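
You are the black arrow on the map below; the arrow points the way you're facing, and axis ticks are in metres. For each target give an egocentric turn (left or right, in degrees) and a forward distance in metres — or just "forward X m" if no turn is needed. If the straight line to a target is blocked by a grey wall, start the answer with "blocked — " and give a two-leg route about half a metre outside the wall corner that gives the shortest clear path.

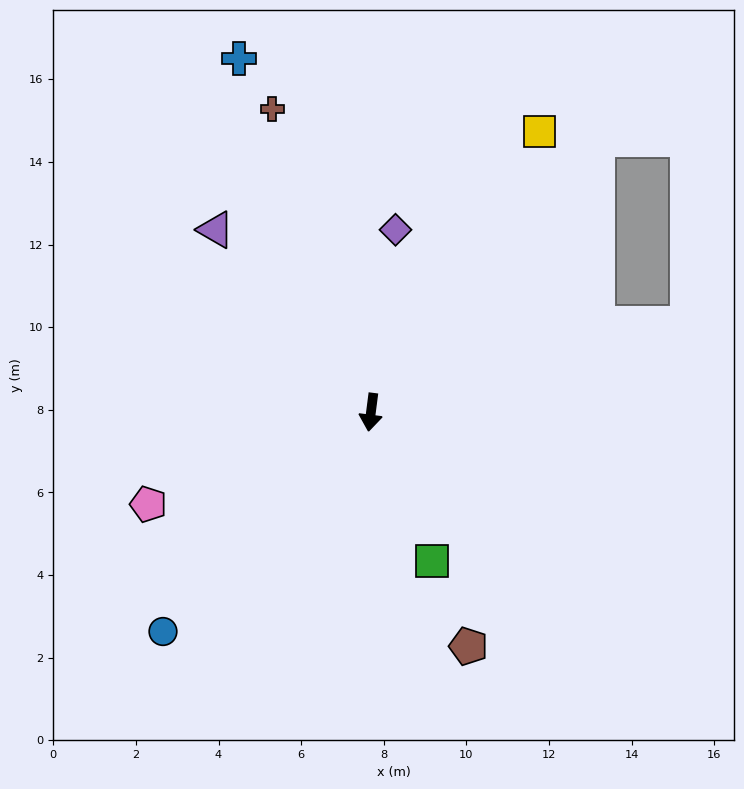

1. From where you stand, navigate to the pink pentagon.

turn right 60°, forward 5.8 m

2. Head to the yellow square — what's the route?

turn left 156°, forward 7.9 m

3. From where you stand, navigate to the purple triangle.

turn right 132°, forward 5.8 m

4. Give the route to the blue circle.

turn right 36°, forward 7.3 m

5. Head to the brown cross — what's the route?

turn right 155°, forward 7.7 m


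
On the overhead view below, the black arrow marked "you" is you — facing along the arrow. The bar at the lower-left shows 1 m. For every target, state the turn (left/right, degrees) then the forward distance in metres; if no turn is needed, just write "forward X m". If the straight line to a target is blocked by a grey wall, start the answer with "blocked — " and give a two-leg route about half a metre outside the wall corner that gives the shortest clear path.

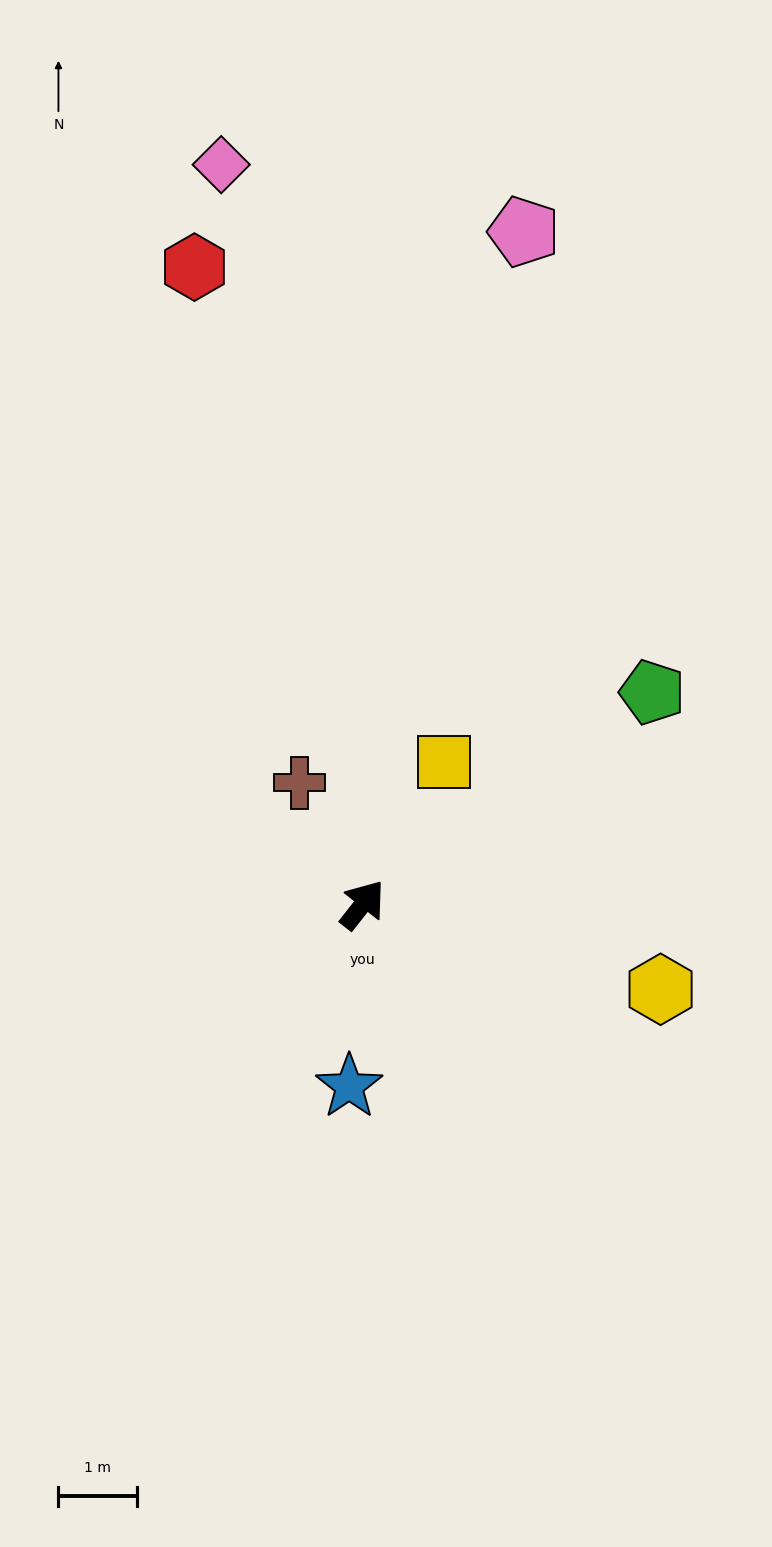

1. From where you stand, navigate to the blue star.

turn right 146°, forward 2.3 m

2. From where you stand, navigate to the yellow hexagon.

turn right 68°, forward 3.9 m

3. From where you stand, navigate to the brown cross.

turn left 66°, forward 1.7 m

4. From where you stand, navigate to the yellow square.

turn left 9°, forward 2.1 m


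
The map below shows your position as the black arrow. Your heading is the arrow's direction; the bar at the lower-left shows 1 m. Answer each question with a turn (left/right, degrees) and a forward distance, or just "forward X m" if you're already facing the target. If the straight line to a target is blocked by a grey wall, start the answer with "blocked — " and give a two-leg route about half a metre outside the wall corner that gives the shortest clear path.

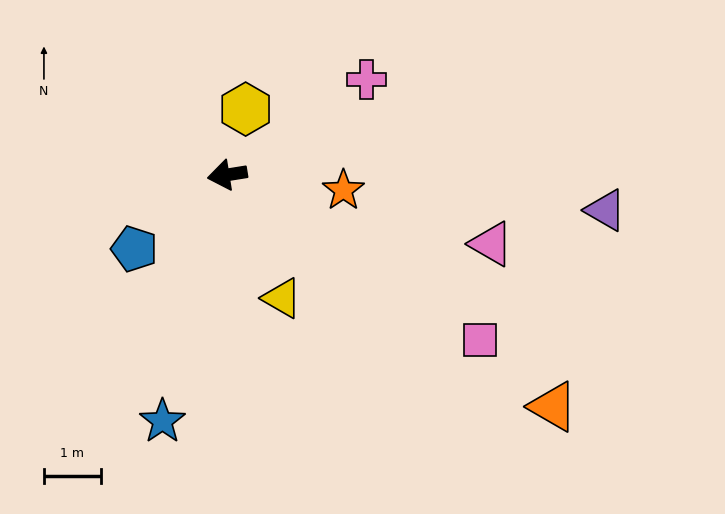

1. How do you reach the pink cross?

turn right 155°, forward 3.0 m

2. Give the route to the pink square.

turn left 138°, forward 5.3 m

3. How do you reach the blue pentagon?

turn left 29°, forward 2.1 m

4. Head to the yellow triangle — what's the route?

turn left 105°, forward 2.4 m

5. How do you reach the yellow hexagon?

turn right 115°, forward 1.2 m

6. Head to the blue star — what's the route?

turn left 66°, forward 4.5 m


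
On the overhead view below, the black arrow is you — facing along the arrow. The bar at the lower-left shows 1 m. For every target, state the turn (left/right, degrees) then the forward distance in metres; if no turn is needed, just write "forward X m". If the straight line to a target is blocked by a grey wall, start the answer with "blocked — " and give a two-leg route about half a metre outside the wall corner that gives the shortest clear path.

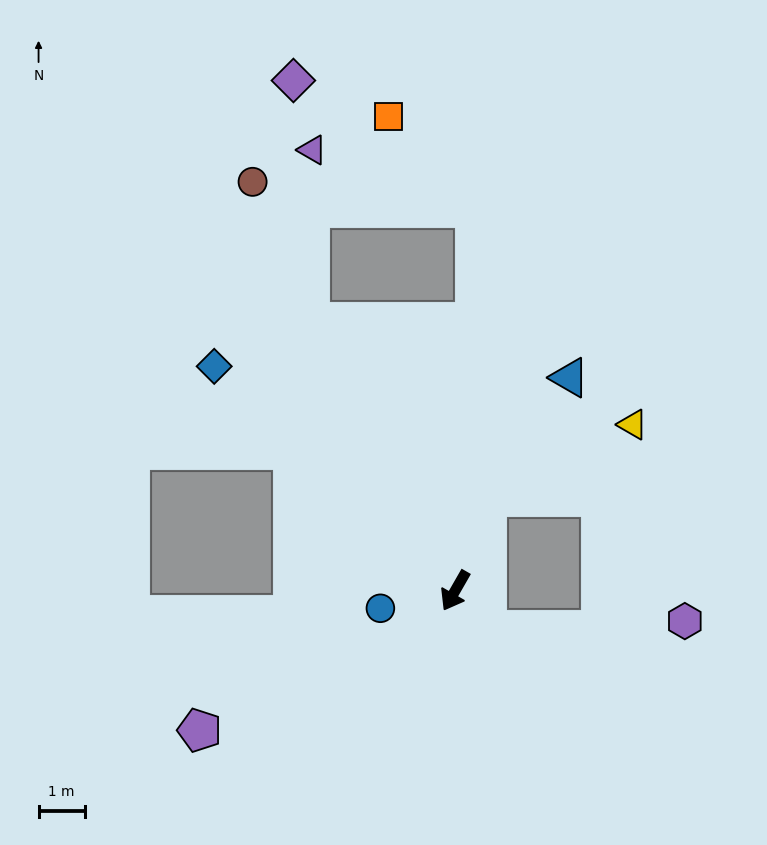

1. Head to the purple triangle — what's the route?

blocked — turn right 122°, forward 6.6 m, then turn right 29°, forward 3.7 m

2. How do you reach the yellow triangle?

blocked — turn right 169°, forward 2.1 m, then turn right 45°, forward 3.5 m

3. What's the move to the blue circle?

turn right 47°, forward 1.7 m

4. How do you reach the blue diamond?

turn right 103°, forward 7.1 m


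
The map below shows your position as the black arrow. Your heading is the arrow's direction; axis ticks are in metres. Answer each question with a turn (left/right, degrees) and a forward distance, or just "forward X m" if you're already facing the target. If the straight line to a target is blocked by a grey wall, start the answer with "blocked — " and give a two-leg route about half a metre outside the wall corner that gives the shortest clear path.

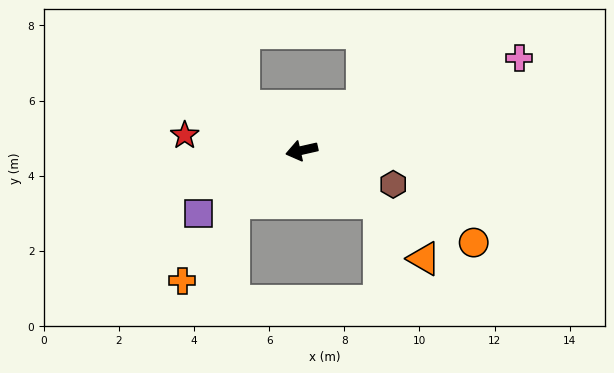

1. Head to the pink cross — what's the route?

turn right 170°, forward 6.3 m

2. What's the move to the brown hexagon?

turn left 147°, forward 2.6 m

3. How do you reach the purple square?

turn left 19°, forward 3.2 m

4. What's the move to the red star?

turn right 20°, forward 3.1 m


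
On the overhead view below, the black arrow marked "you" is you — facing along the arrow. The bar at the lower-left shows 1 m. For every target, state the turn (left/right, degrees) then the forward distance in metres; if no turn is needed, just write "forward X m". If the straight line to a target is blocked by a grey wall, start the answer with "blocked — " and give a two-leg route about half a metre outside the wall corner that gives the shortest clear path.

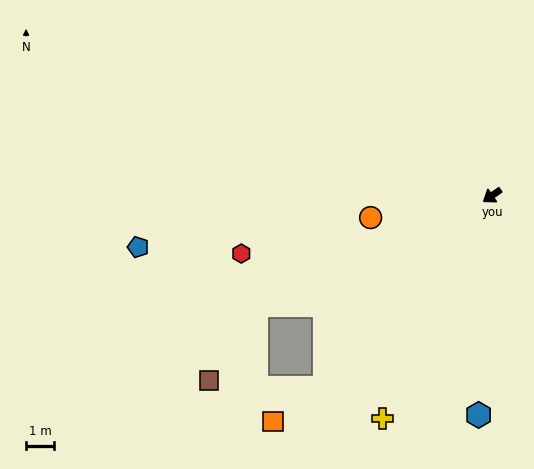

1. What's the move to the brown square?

blocked — turn right 10°, forward 9.4 m, then turn left 33°, forward 3.2 m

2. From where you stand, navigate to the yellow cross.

turn left 29°, forward 8.9 m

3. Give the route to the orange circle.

turn right 24°, forward 4.4 m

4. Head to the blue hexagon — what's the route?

turn left 52°, forward 7.9 m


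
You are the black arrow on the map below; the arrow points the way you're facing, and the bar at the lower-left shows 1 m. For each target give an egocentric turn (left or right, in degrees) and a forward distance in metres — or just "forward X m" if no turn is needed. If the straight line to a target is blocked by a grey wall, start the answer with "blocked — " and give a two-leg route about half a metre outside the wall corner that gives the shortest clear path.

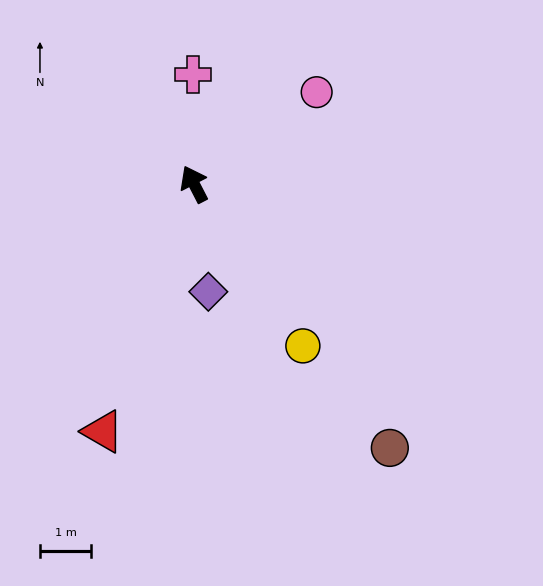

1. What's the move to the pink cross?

turn right 27°, forward 2.1 m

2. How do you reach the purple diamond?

turn left 160°, forward 2.1 m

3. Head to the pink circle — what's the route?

turn right 80°, forward 3.0 m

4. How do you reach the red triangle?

turn left 132°, forward 5.1 m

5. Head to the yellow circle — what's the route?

turn right 173°, forward 3.8 m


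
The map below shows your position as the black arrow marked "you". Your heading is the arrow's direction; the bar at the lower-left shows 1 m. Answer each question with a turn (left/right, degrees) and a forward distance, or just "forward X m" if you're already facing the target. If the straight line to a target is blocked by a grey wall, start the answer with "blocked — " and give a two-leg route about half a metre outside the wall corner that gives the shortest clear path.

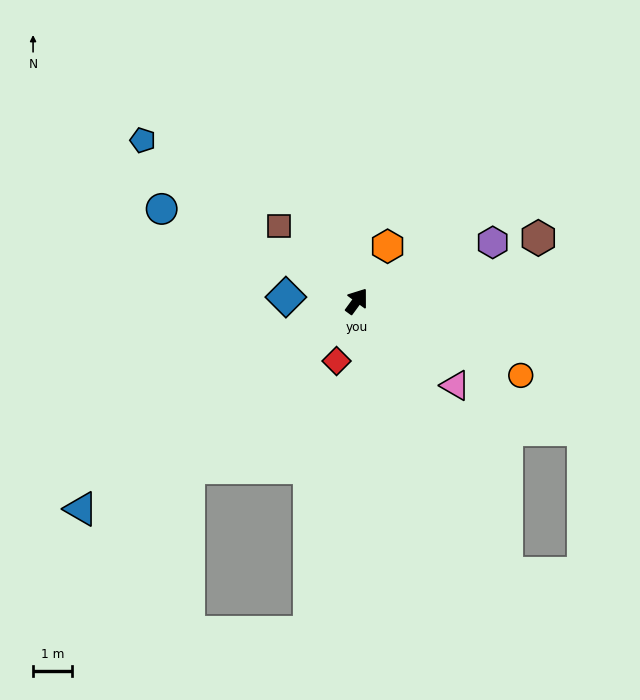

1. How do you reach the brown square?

turn left 82°, forward 2.8 m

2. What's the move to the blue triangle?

turn left 163°, forward 8.9 m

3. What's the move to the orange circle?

turn right 78°, forward 4.6 m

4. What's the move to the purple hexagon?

turn right 30°, forward 3.8 m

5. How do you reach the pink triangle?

turn right 94°, forward 3.3 m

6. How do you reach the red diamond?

turn right 162°, forward 1.6 m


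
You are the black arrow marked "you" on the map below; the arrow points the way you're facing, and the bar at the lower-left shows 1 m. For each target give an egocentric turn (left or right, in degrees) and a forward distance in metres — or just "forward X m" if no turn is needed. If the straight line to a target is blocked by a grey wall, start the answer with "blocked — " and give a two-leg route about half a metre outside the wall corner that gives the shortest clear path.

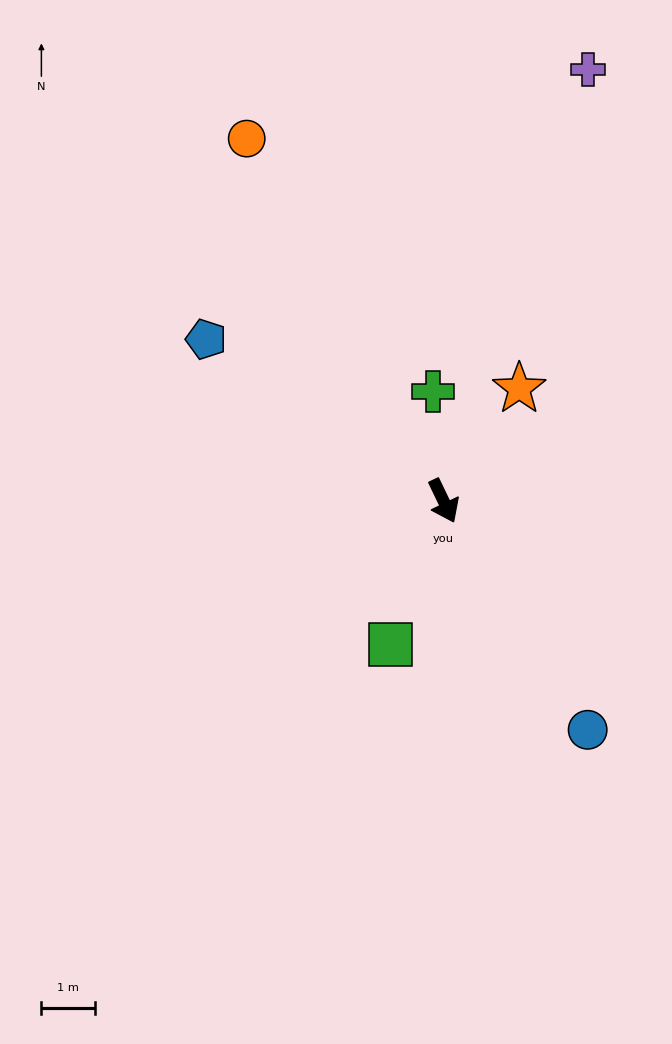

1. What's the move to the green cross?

turn left 160°, forward 2.0 m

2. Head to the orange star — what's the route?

turn left 120°, forward 2.5 m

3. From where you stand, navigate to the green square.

turn right 46°, forward 2.8 m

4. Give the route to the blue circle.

turn left 7°, forward 5.0 m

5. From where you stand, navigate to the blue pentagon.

turn right 150°, forward 5.3 m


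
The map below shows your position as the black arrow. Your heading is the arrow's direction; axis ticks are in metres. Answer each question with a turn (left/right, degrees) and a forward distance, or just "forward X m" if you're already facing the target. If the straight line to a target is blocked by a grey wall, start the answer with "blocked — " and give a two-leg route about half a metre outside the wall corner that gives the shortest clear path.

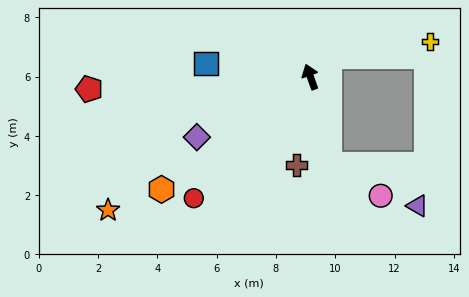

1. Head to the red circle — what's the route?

turn left 117°, forward 5.7 m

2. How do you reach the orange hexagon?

turn left 107°, forward 6.3 m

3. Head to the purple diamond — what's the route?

turn left 98°, forward 4.3 m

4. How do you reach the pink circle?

blocked — turn left 173°, forward 3.0 m, then turn left 46°, forward 2.0 m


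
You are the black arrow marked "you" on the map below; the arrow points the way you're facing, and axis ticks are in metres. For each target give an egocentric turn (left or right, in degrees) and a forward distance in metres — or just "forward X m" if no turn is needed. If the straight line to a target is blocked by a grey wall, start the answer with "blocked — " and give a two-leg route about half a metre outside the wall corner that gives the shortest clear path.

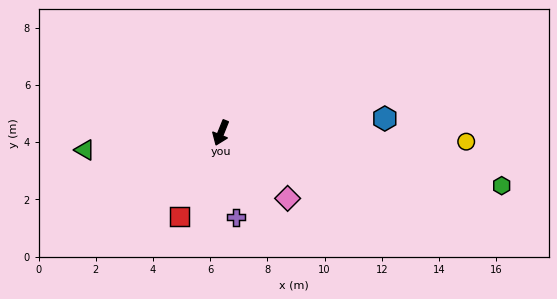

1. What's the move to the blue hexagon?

turn left 117°, forward 5.8 m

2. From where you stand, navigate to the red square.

turn right 4°, forward 3.3 m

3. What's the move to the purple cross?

turn left 32°, forward 3.0 m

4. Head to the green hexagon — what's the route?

turn left 101°, forward 10.0 m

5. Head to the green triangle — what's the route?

turn right 61°, forward 4.8 m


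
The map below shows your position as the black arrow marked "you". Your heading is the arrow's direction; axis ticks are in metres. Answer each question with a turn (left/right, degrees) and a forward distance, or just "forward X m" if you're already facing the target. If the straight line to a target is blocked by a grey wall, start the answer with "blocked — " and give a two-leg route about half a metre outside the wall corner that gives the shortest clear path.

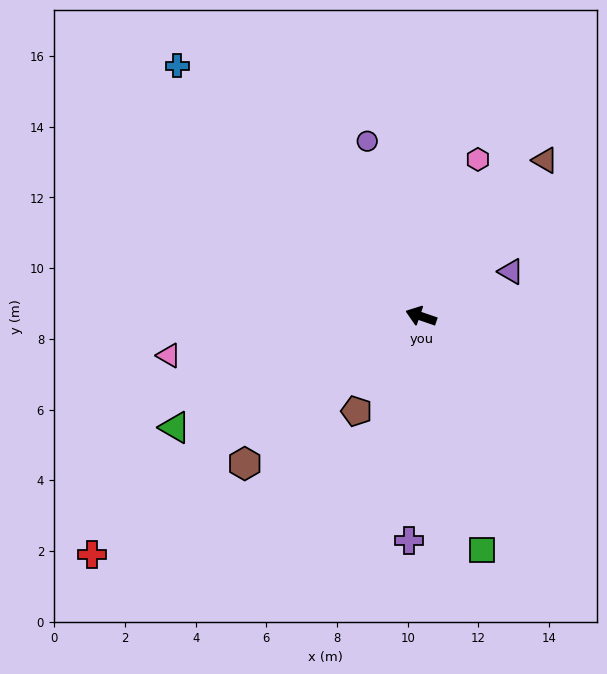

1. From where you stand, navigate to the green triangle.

turn left 43°, forward 7.6 m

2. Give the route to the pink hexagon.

turn right 91°, forward 4.7 m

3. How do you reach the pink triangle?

turn left 28°, forward 7.2 m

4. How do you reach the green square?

turn left 124°, forward 6.8 m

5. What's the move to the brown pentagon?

turn left 75°, forward 3.2 m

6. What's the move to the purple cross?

turn left 106°, forward 6.3 m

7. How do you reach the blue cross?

turn right 27°, forward 9.9 m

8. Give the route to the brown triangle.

turn right 110°, forward 5.6 m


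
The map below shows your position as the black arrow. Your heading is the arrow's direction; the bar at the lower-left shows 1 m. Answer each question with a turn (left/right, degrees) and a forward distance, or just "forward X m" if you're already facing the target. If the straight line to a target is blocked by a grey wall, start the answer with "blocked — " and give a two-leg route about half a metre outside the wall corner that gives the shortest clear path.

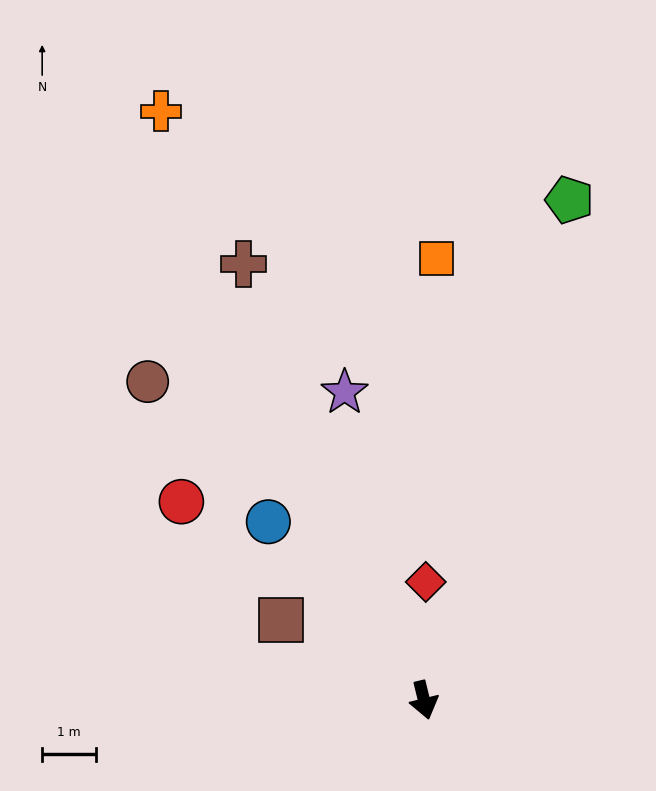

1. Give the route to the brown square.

turn right 133°, forward 3.0 m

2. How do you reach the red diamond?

turn left 165°, forward 2.2 m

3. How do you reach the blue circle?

turn right 153°, forward 4.4 m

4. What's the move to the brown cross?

turn right 171°, forward 8.8 m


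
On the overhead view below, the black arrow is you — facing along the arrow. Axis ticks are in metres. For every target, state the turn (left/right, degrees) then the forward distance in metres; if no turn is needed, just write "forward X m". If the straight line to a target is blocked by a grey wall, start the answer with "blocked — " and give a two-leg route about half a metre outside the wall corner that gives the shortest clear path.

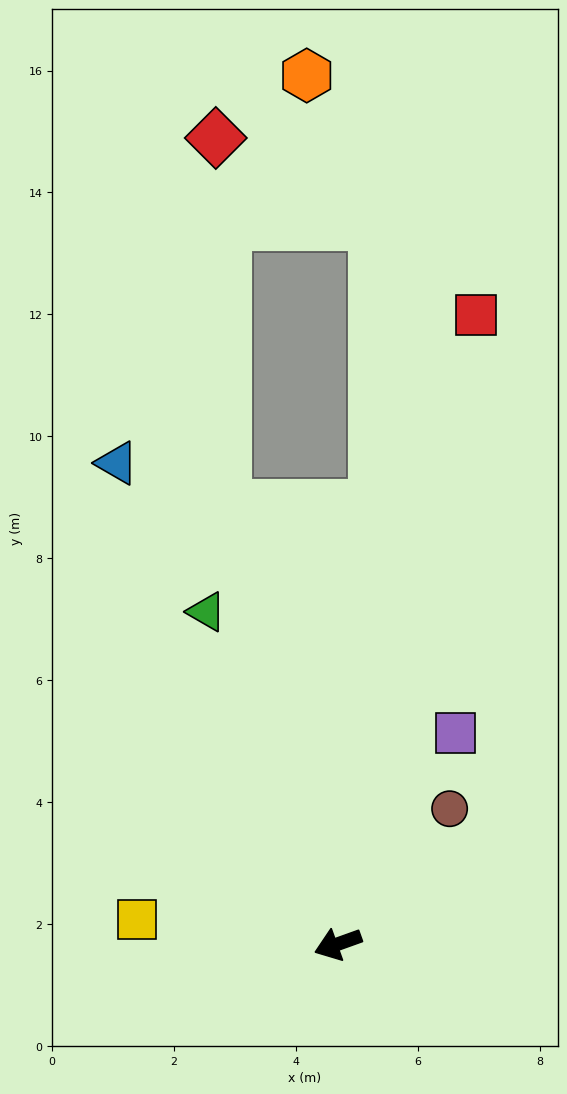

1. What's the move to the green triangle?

turn right 88°, forward 5.9 m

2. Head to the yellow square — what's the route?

turn right 27°, forward 3.3 m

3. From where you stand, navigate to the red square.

turn right 122°, forward 10.6 m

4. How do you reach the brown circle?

turn right 149°, forward 2.9 m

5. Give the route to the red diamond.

blocked — turn right 95°, forward 7.4 m, then turn right 13°, forward 6.0 m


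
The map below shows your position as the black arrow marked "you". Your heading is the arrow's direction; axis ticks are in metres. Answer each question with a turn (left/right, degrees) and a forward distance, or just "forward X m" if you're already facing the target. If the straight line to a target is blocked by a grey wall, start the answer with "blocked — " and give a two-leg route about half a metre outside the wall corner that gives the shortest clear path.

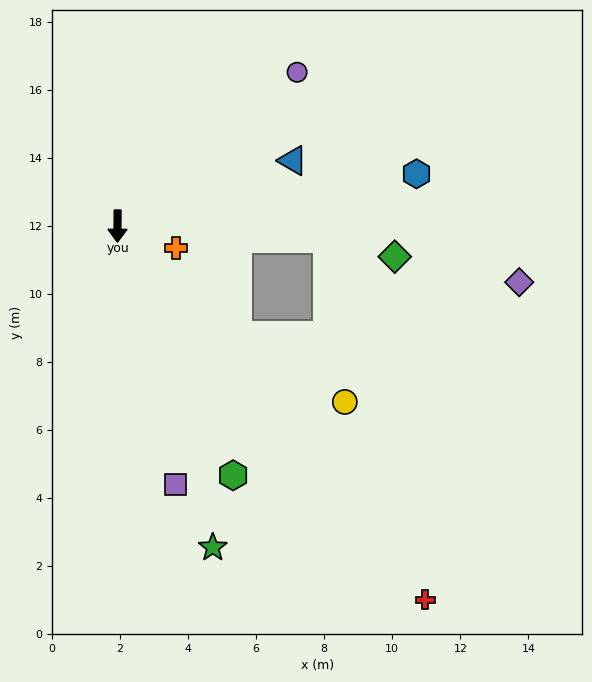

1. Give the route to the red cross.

turn left 40°, forward 14.2 m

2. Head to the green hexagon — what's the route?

turn left 25°, forward 8.1 m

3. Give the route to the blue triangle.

turn left 111°, forward 5.5 m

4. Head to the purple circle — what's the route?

turn left 131°, forward 7.0 m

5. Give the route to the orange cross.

turn left 70°, forward 1.8 m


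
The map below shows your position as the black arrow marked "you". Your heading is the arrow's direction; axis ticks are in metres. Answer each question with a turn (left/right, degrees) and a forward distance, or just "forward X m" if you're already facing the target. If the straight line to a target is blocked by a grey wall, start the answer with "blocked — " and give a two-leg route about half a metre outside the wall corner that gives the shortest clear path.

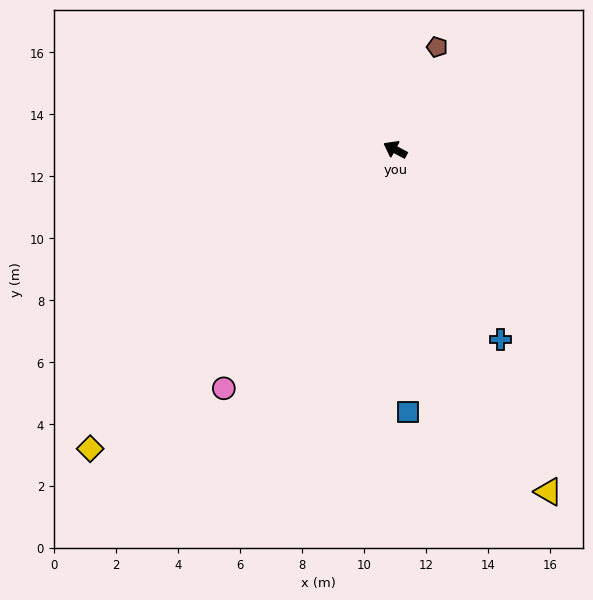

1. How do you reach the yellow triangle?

turn left 142°, forward 12.1 m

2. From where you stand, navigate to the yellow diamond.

turn left 73°, forward 13.8 m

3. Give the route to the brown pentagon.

turn right 84°, forward 3.6 m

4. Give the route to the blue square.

turn left 121°, forward 8.5 m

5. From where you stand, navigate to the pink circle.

turn left 83°, forward 9.5 m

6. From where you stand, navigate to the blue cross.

turn left 147°, forward 7.0 m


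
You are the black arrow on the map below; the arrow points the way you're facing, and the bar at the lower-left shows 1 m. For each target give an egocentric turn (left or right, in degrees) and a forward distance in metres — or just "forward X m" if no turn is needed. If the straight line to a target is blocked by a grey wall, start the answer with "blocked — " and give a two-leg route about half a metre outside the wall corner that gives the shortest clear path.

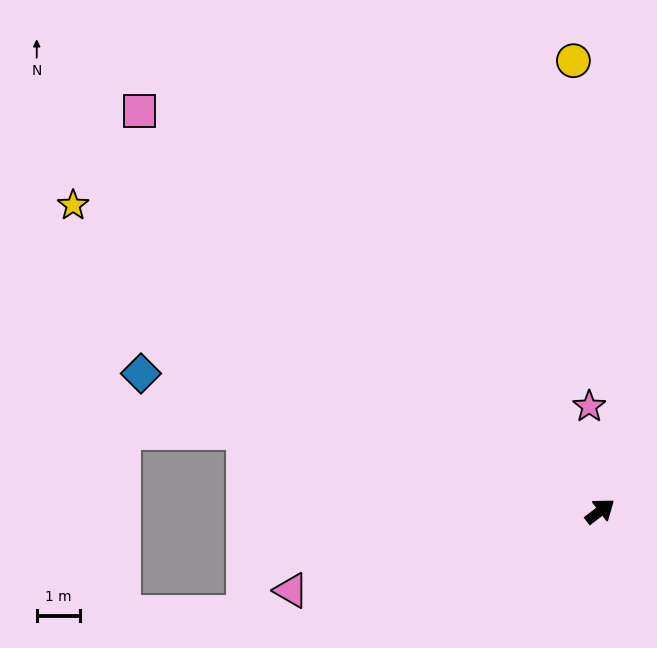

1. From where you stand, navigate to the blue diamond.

turn left 126°, forward 11.2 m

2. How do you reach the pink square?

turn left 102°, forward 14.2 m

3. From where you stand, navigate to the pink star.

turn left 58°, forward 2.5 m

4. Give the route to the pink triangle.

turn left 157°, forward 7.4 m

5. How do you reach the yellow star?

turn left 112°, forward 14.2 m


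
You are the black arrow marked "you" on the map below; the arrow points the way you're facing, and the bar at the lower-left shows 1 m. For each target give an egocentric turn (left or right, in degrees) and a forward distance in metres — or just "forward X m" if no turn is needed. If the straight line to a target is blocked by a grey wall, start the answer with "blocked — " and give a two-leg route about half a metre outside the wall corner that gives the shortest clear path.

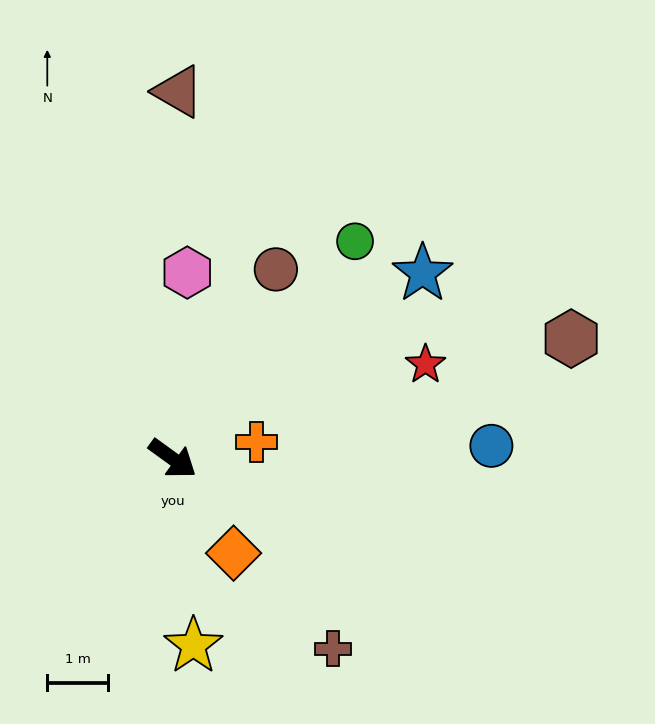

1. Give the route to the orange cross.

turn left 47°, forward 1.4 m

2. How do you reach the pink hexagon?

turn left 121°, forward 3.1 m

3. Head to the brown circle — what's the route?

turn left 97°, forward 3.5 m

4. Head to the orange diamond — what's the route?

turn right 21°, forward 1.8 m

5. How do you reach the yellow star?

turn right 48°, forward 3.1 m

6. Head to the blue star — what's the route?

turn left 72°, forward 5.1 m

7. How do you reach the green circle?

turn left 86°, forward 4.7 m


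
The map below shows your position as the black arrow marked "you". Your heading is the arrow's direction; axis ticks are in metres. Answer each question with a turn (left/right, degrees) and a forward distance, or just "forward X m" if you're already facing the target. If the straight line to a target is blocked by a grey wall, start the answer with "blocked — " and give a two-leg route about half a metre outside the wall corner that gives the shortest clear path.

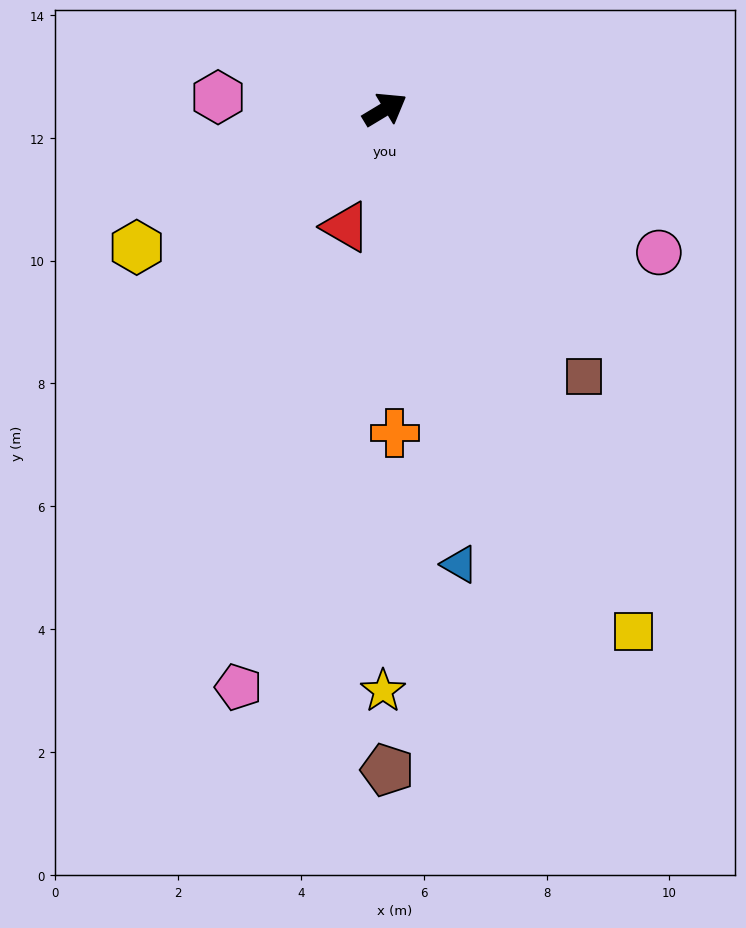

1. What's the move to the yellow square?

turn right 96°, forward 9.4 m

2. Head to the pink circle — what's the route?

turn right 59°, forward 5.0 m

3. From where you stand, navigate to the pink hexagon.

turn left 145°, forward 2.7 m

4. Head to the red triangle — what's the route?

turn right 139°, forward 2.0 m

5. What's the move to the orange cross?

turn right 119°, forward 5.3 m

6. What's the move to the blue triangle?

turn right 112°, forward 7.5 m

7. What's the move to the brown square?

turn right 84°, forward 5.4 m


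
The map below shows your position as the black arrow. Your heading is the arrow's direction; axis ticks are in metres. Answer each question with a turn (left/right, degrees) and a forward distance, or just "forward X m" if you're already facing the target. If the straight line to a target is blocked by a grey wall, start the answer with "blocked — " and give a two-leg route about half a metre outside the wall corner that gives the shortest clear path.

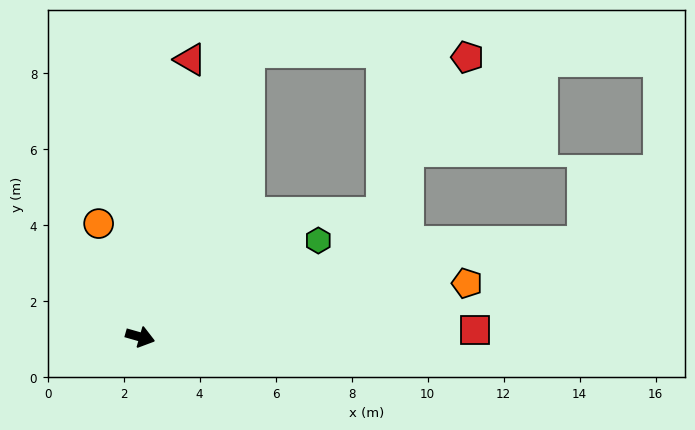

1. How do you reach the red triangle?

turn left 96°, forward 7.4 m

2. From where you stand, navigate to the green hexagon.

turn left 44°, forward 5.3 m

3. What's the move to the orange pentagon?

turn left 25°, forward 8.7 m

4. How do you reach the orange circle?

turn left 126°, forward 3.2 m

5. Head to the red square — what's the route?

turn left 17°, forward 8.8 m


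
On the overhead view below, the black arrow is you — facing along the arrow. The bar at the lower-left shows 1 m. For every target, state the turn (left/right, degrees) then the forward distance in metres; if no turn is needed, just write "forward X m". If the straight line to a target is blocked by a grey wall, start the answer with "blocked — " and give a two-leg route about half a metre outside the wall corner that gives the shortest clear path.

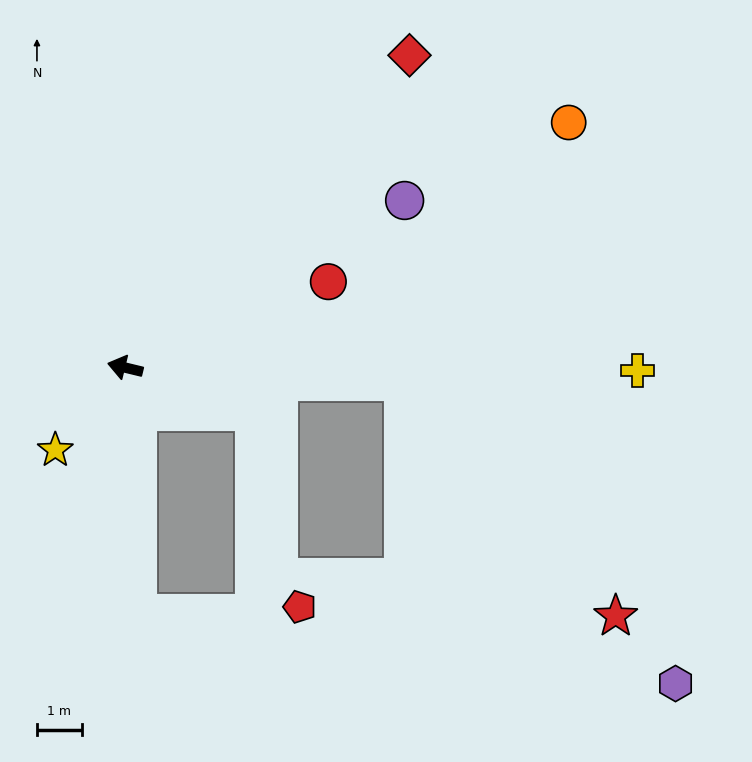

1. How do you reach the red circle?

turn right 143°, forward 4.9 m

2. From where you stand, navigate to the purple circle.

turn right 136°, forward 7.3 m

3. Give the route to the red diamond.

turn right 119°, forward 9.4 m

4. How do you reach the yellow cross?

turn right 167°, forward 11.4 m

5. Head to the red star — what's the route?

blocked — turn right 169°, forward 6.2 m, then turn right 45°, forward 7.1 m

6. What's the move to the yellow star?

turn left 63°, forward 2.4 m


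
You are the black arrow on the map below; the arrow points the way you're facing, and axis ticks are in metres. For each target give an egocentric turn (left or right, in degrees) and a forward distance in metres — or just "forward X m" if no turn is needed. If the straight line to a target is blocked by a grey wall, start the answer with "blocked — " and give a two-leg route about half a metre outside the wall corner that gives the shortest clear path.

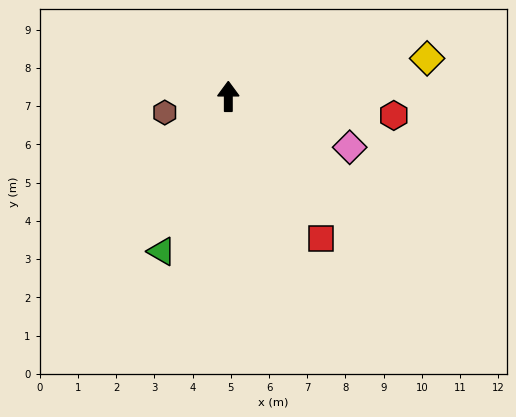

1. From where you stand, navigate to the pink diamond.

turn right 113°, forward 3.4 m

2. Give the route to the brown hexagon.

turn left 104°, forward 1.7 m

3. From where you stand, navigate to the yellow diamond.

turn right 79°, forward 5.3 m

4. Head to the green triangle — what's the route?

turn left 157°, forward 4.4 m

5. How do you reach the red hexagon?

turn right 97°, forward 4.4 m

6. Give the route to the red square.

turn right 147°, forward 4.4 m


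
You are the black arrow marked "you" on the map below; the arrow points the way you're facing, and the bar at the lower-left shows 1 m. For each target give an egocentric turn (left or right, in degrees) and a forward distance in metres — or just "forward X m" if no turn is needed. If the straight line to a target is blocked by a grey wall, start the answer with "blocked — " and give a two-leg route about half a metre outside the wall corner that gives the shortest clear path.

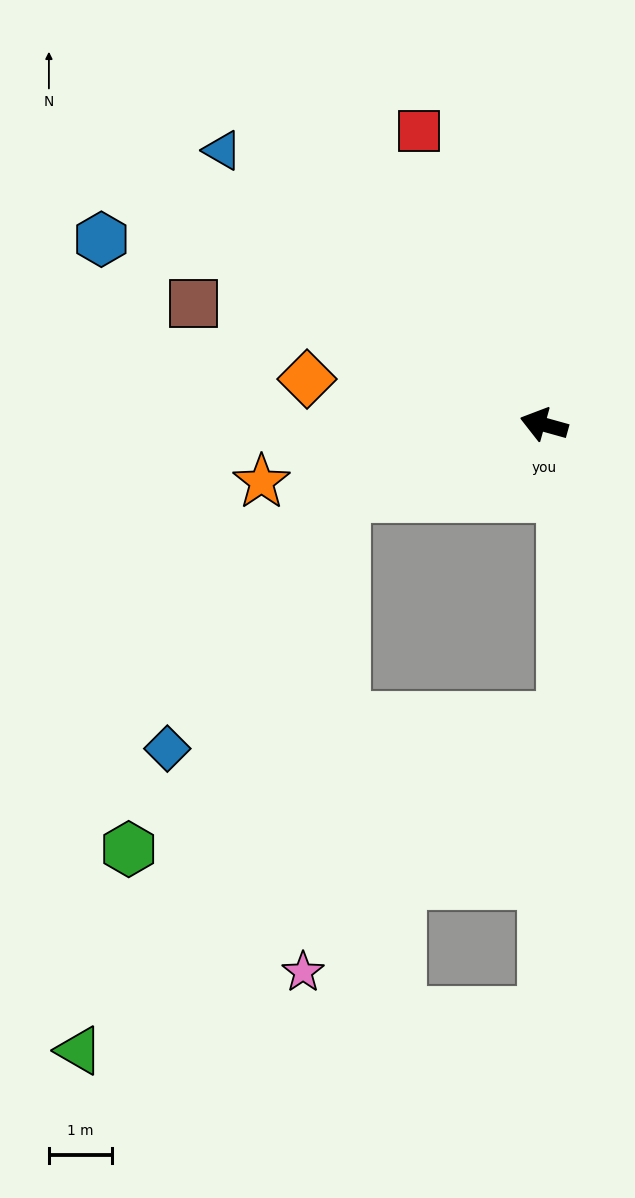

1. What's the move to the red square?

turn right 51°, forward 5.1 m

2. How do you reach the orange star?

turn left 27°, forward 4.6 m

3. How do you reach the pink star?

blocked — turn left 35°, forward 3.4 m, then turn left 66°, forward 7.6 m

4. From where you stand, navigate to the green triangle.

blocked — turn left 35°, forward 3.4 m, then turn left 45°, forward 9.7 m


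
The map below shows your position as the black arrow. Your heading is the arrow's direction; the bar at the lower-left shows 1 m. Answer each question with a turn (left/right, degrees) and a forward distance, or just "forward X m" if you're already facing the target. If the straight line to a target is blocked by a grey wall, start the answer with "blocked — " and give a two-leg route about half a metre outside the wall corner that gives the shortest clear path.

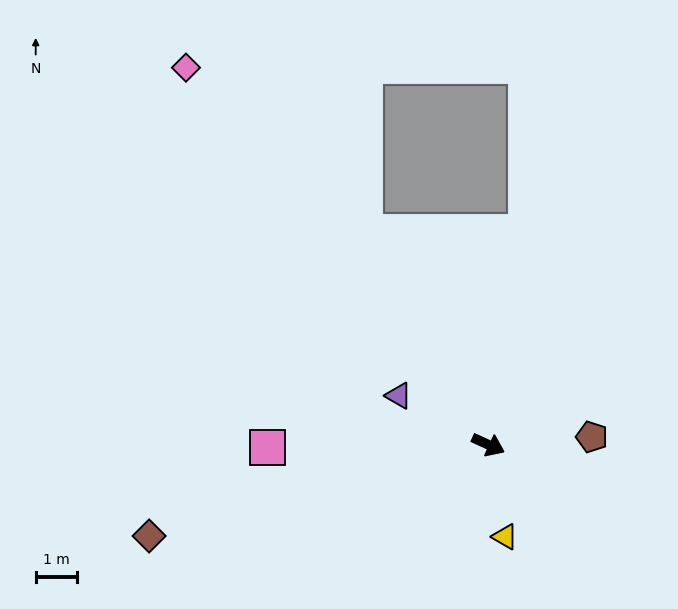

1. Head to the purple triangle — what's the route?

turn left 176°, forward 2.5 m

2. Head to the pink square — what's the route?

turn right 155°, forward 5.4 m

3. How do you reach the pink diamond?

turn left 153°, forward 11.8 m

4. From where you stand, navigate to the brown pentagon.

turn left 29°, forward 2.5 m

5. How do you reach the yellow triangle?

turn right 55°, forward 2.3 m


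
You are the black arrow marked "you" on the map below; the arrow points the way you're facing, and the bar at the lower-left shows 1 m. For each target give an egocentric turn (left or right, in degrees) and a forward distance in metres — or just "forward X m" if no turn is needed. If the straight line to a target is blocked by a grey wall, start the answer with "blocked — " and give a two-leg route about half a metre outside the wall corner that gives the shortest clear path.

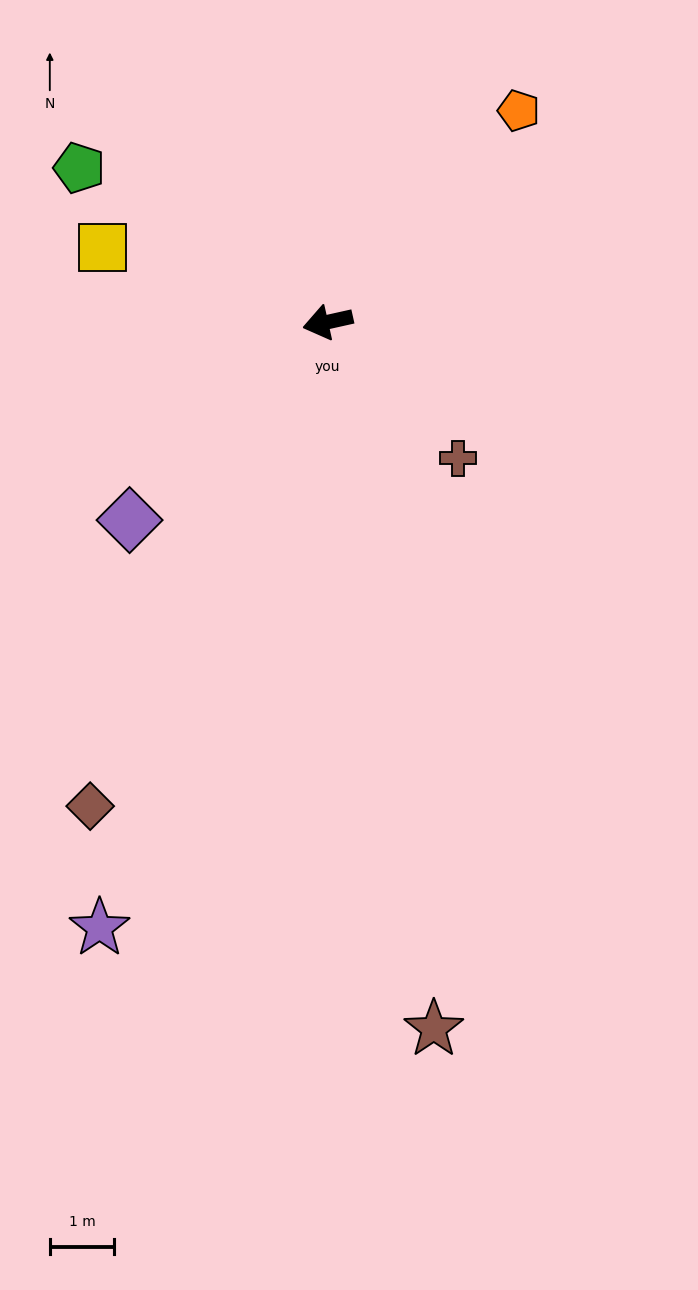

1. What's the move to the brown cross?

turn left 121°, forward 2.9 m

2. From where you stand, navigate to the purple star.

turn left 57°, forward 10.0 m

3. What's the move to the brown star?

turn left 86°, forward 11.1 m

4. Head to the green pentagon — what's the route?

turn right 44°, forward 4.5 m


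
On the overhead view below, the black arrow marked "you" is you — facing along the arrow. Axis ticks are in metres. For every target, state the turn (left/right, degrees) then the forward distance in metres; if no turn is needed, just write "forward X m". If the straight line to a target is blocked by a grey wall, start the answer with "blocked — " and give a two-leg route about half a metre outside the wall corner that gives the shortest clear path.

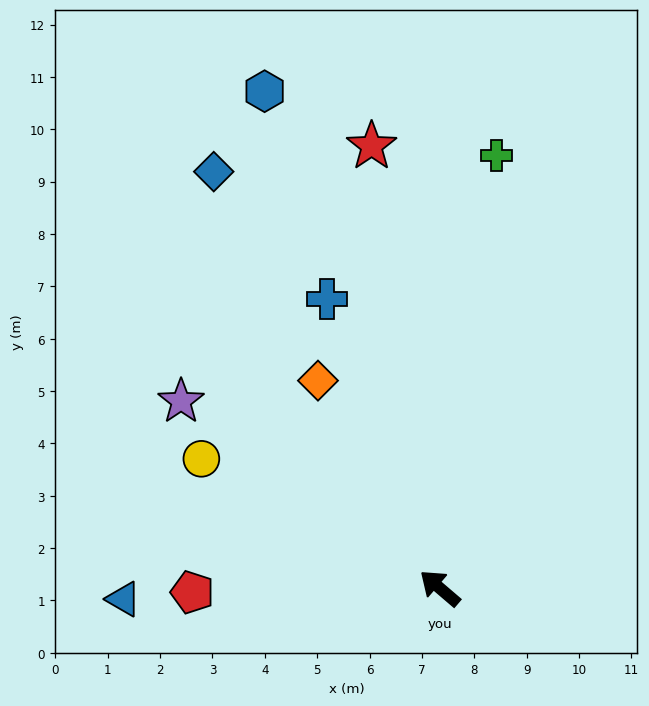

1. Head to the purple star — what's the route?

turn left 5°, forward 6.1 m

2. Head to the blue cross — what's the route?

turn right 28°, forward 5.9 m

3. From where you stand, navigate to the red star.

turn right 41°, forward 8.5 m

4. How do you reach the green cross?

turn right 57°, forward 8.3 m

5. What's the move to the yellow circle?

turn left 12°, forward 5.2 m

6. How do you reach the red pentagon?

turn left 42°, forward 4.7 m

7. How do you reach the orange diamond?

turn right 19°, forward 4.6 m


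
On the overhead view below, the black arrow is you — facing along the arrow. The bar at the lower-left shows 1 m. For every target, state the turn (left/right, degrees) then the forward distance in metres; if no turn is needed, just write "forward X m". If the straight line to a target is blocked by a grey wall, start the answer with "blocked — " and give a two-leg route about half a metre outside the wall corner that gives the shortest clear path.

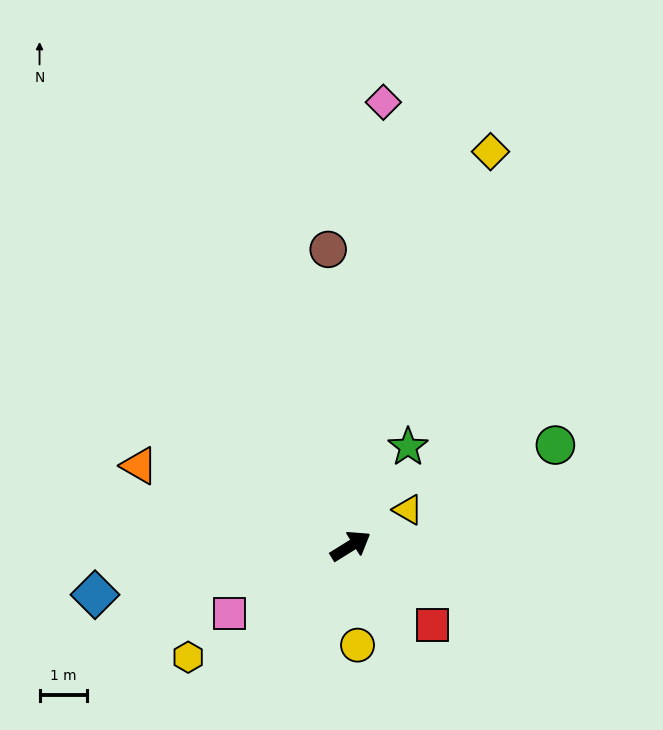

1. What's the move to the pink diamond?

turn left 54°, forward 9.4 m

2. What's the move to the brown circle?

turn left 62°, forward 6.3 m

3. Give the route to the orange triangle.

turn left 127°, forward 4.8 m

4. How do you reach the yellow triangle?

forward 1.4 m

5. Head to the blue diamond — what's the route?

turn left 159°, forward 5.5 m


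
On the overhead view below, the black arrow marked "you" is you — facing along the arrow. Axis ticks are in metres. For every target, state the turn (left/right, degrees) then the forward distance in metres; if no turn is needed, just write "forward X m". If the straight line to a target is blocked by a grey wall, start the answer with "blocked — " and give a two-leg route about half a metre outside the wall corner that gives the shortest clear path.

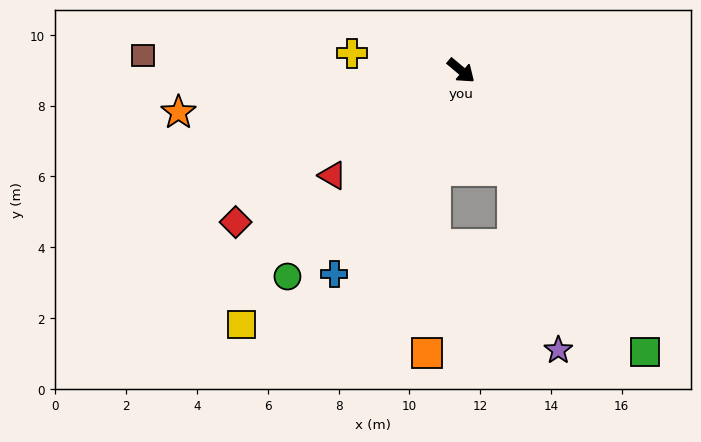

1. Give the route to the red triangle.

turn right 101°, forward 4.7 m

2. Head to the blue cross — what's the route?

turn right 82°, forward 6.8 m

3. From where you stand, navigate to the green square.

turn right 17°, forward 9.5 m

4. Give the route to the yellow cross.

turn right 149°, forward 3.1 m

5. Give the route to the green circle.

turn right 90°, forward 7.6 m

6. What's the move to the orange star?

turn right 132°, forward 8.1 m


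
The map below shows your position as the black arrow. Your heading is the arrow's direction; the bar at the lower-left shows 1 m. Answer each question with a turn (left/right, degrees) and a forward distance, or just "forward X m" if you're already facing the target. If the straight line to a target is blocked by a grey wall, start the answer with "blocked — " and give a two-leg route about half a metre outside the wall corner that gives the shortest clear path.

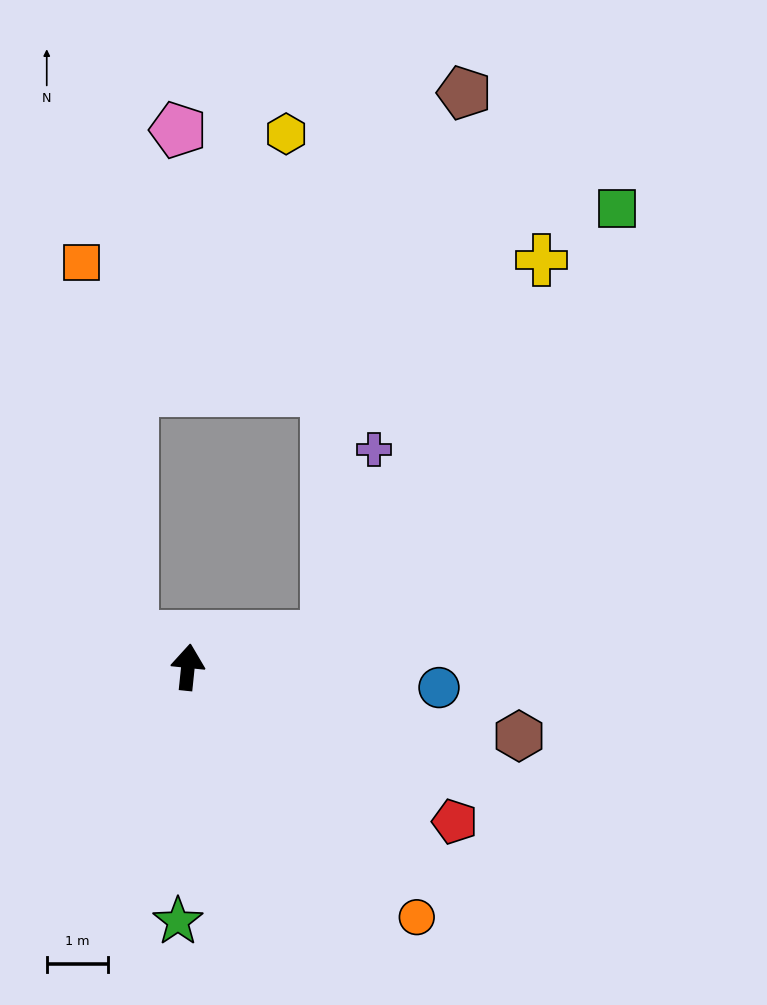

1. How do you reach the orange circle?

turn right 132°, forward 5.6 m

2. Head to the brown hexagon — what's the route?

turn right 96°, forward 5.6 m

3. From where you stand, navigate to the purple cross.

blocked — turn right 72°, forward 2.3 m, then turn left 64°, forward 3.2 m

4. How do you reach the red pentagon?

turn right 114°, forward 5.1 m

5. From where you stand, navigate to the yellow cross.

blocked — turn right 72°, forward 2.3 m, then turn left 48°, forward 7.1 m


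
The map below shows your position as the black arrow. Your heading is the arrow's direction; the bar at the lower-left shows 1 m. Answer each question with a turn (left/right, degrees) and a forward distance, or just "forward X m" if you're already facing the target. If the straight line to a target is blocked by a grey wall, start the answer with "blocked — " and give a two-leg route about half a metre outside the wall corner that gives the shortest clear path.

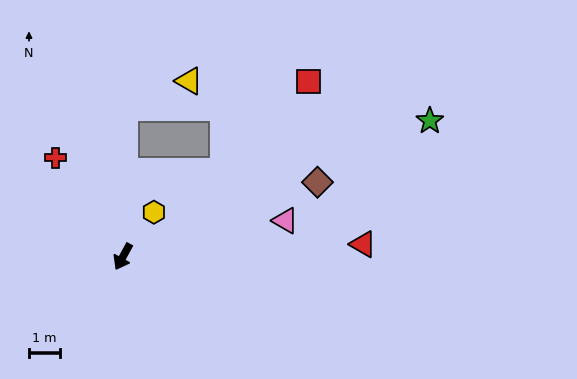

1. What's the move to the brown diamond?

turn left 140°, forward 6.7 m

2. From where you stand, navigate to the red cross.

turn right 117°, forward 3.8 m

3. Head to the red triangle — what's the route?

turn left 122°, forward 7.7 m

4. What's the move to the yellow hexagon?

turn left 174°, forward 1.7 m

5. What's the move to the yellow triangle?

blocked — turn right 152°, forward 4.8 m, then turn right 67°, forward 2.2 m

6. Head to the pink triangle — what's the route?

turn left 131°, forward 5.3 m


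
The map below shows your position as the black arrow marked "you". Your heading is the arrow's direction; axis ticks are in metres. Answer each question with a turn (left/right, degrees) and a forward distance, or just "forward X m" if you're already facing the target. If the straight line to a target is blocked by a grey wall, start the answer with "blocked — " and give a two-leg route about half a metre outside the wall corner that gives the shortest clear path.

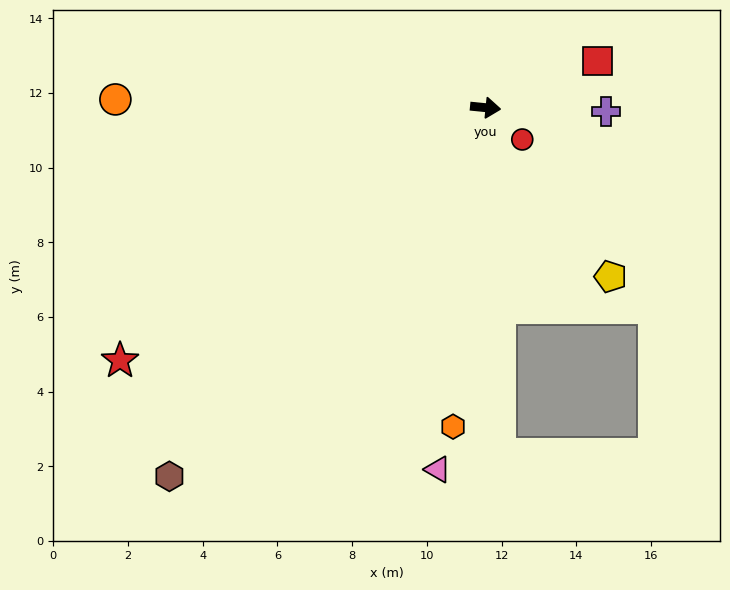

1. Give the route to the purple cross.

turn left 4°, forward 3.2 m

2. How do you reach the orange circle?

turn right 176°, forward 9.9 m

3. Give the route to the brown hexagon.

turn right 125°, forward 13.0 m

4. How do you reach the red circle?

turn right 35°, forward 1.3 m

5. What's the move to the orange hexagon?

turn right 90°, forward 8.6 m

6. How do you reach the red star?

turn right 140°, forward 11.9 m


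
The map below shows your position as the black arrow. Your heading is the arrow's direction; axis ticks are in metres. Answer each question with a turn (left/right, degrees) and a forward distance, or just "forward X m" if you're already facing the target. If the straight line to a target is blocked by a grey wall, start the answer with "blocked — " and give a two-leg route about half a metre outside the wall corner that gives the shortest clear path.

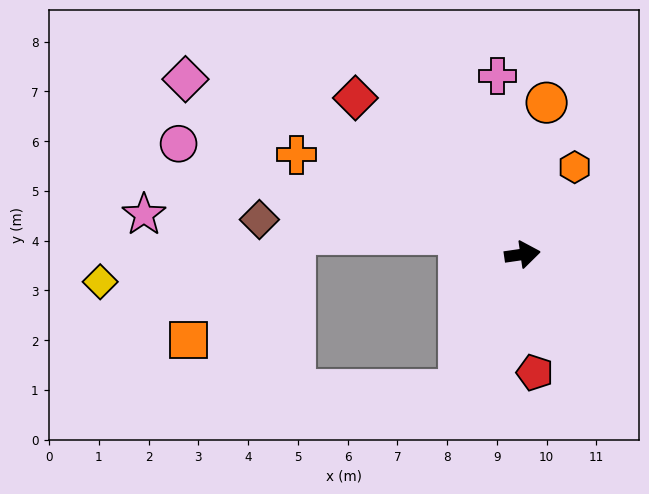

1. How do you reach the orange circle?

turn left 73°, forward 3.1 m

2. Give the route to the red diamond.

turn left 129°, forward 4.6 m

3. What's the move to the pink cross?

turn left 90°, forward 3.6 m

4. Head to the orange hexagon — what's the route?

turn left 51°, forward 2.0 m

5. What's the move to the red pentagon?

turn right 92°, forward 2.4 m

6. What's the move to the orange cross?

turn left 148°, forward 5.0 m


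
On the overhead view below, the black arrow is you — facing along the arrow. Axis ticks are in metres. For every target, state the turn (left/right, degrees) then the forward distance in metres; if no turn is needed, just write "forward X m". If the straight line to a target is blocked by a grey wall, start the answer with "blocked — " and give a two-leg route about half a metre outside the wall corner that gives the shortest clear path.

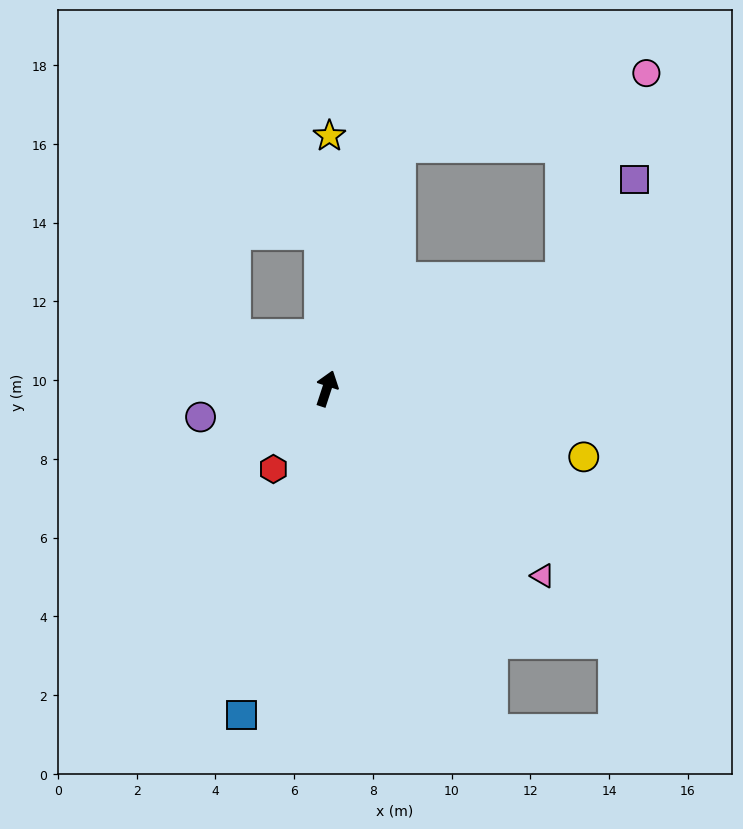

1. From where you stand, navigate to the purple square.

blocked — turn right 47°, forward 6.6 m, then turn left 29°, forward 3.1 m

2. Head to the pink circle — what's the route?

blocked — turn right 47°, forward 6.6 m, then turn left 43°, forward 5.7 m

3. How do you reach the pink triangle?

turn right 113°, forward 7.3 m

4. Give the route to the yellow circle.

turn right 87°, forward 6.8 m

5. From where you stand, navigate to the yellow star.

turn left 18°, forward 6.4 m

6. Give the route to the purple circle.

turn left 121°, forward 3.3 m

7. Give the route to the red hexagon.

turn left 165°, forward 2.5 m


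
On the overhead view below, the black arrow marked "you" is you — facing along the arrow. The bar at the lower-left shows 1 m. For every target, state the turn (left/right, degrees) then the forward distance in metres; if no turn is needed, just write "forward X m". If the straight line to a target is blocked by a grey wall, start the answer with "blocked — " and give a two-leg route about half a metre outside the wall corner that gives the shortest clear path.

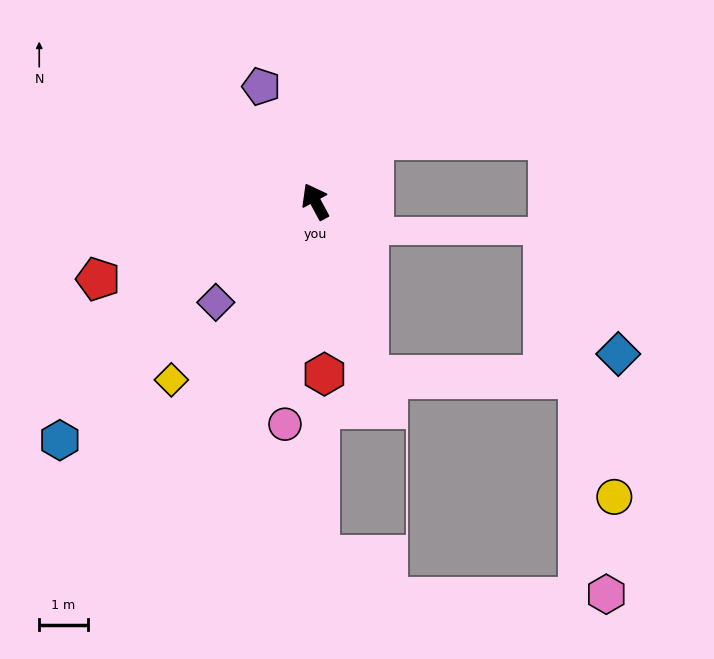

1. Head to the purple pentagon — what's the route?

turn right 3°, forward 2.6 m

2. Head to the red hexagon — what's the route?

turn left 155°, forward 3.6 m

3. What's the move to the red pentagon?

turn left 81°, forward 4.7 m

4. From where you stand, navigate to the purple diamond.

turn left 107°, forward 2.9 m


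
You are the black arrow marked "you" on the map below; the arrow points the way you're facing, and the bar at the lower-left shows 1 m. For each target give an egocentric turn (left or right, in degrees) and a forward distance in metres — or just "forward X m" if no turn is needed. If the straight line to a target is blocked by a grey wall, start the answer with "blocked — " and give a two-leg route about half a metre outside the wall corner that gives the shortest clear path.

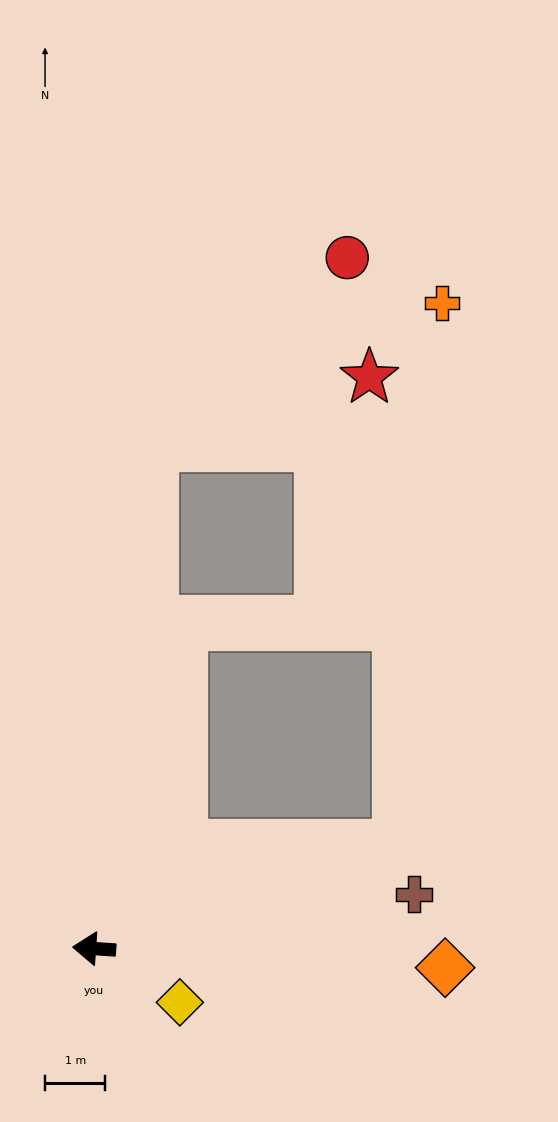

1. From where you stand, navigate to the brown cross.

turn right 166°, forward 5.4 m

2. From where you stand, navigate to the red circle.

blocked — turn right 93°, forward 8.4 m, then turn right 39°, forward 4.5 m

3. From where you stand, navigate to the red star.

blocked — turn right 93°, forward 8.4 m, then turn right 65°, forward 3.8 m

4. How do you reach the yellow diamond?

turn left 152°, forward 1.7 m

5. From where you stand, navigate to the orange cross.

blocked — turn right 157°, forward 5.3 m, then turn left 66°, forward 9.0 m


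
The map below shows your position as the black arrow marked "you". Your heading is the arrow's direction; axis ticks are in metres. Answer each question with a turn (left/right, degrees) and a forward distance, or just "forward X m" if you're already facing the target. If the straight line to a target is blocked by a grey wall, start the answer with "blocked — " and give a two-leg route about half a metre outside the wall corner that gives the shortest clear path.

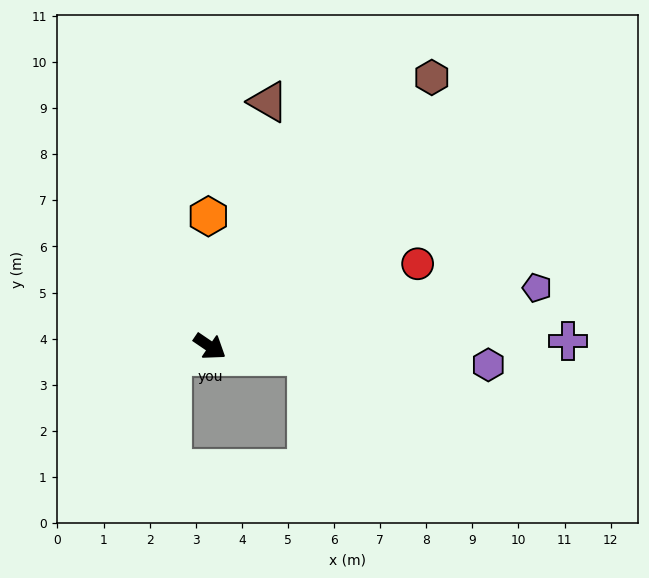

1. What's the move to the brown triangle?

turn left 111°, forward 5.5 m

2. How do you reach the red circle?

turn left 56°, forward 4.9 m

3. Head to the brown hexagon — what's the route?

turn left 85°, forward 7.6 m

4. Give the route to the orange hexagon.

turn left 125°, forward 2.8 m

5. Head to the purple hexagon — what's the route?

turn left 30°, forward 6.1 m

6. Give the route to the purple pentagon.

turn left 44°, forward 7.2 m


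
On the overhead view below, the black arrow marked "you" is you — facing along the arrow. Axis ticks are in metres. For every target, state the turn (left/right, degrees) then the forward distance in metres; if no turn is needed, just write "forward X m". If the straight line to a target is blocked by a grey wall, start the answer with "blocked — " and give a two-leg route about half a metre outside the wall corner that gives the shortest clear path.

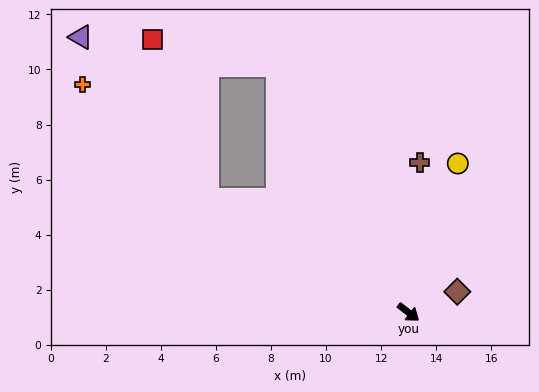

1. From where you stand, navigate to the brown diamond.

turn left 61°, forward 1.9 m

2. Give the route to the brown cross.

turn left 123°, forward 5.5 m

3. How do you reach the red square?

blocked — turn right 172°, forward 8.4 m, then turn right 41°, forward 6.2 m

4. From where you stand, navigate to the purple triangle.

blocked — turn right 172°, forward 8.4 m, then turn right 22°, forward 7.5 m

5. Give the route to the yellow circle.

turn left 109°, forward 5.7 m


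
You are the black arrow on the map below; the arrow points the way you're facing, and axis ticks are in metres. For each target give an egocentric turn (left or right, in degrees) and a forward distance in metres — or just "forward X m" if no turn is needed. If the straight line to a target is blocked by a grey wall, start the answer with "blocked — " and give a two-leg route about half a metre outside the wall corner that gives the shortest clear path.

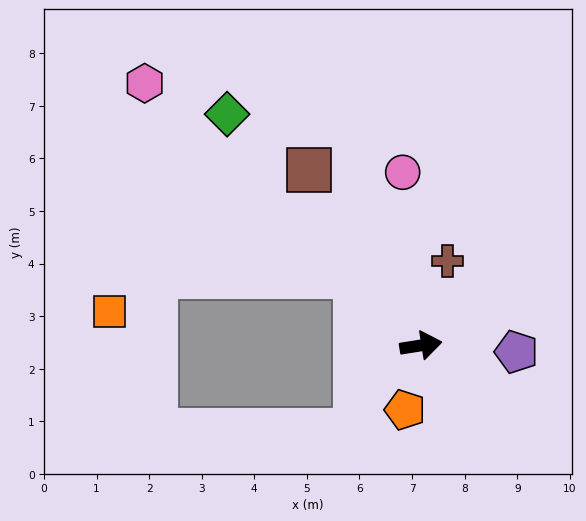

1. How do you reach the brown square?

turn left 113°, forward 4.0 m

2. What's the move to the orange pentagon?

turn right 113°, forward 1.3 m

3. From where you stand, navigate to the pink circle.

turn left 87°, forward 3.3 m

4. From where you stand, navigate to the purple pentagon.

turn right 13°, forward 1.8 m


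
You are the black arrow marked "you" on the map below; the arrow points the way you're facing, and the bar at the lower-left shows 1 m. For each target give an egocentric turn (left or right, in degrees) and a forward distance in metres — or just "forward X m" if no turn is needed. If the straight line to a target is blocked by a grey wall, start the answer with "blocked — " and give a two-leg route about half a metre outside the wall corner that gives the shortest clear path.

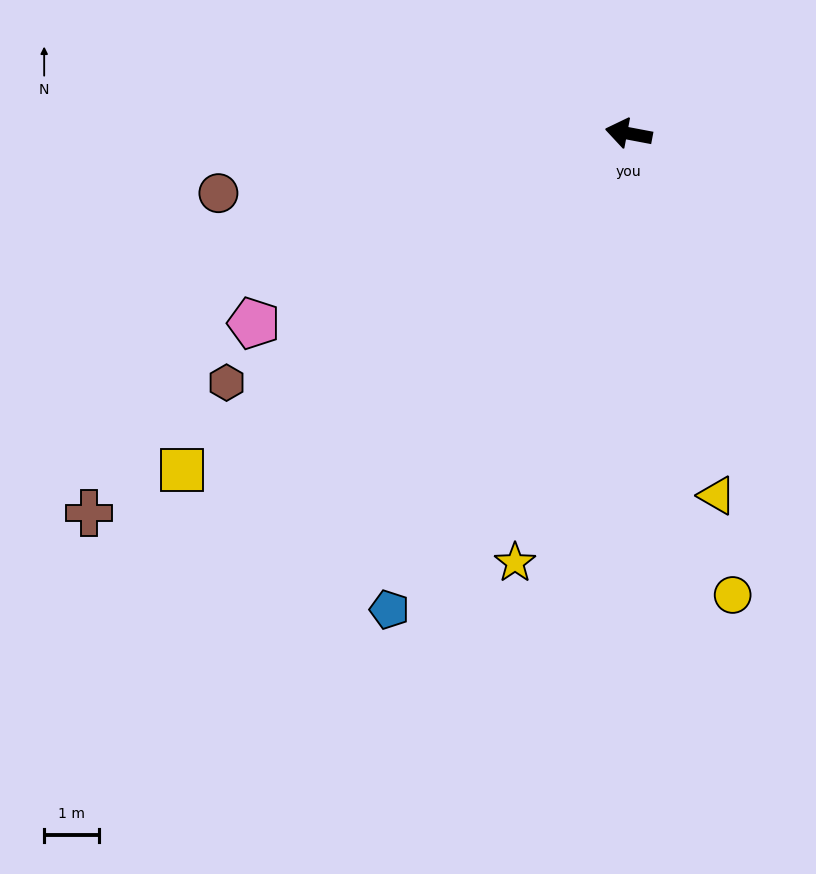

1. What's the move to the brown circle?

turn left 19°, forward 7.5 m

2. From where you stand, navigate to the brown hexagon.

turn left 42°, forward 8.6 m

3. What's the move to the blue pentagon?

turn left 74°, forward 9.7 m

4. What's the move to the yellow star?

turn left 86°, forward 8.1 m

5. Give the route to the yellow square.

turn left 48°, forward 10.2 m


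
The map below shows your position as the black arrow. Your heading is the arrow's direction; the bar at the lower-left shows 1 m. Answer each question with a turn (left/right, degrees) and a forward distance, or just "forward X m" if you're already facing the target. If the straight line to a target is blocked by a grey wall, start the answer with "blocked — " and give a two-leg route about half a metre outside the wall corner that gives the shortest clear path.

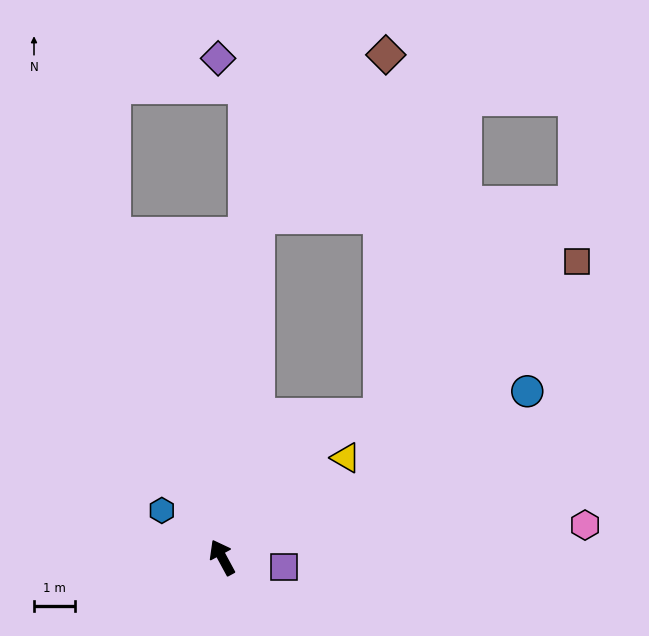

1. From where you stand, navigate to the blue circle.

turn right 90°, forward 8.5 m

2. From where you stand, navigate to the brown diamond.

blocked — turn right 34°, forward 8.4 m, then turn right 33°, forward 5.1 m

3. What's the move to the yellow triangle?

turn right 80°, forward 3.9 m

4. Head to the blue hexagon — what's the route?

turn left 24°, forward 1.9 m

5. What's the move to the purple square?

turn right 127°, forward 1.5 m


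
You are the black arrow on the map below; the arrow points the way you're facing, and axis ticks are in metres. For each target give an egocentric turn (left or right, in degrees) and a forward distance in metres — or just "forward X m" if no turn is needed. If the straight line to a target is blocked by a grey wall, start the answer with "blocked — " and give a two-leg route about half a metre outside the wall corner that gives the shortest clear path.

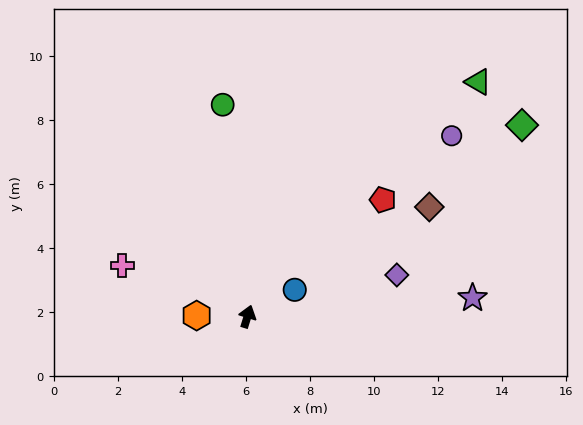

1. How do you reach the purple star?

turn right 68°, forward 7.1 m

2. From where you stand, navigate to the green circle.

turn left 24°, forward 6.7 m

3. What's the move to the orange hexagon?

turn left 106°, forward 1.6 m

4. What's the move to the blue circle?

turn right 43°, forward 1.7 m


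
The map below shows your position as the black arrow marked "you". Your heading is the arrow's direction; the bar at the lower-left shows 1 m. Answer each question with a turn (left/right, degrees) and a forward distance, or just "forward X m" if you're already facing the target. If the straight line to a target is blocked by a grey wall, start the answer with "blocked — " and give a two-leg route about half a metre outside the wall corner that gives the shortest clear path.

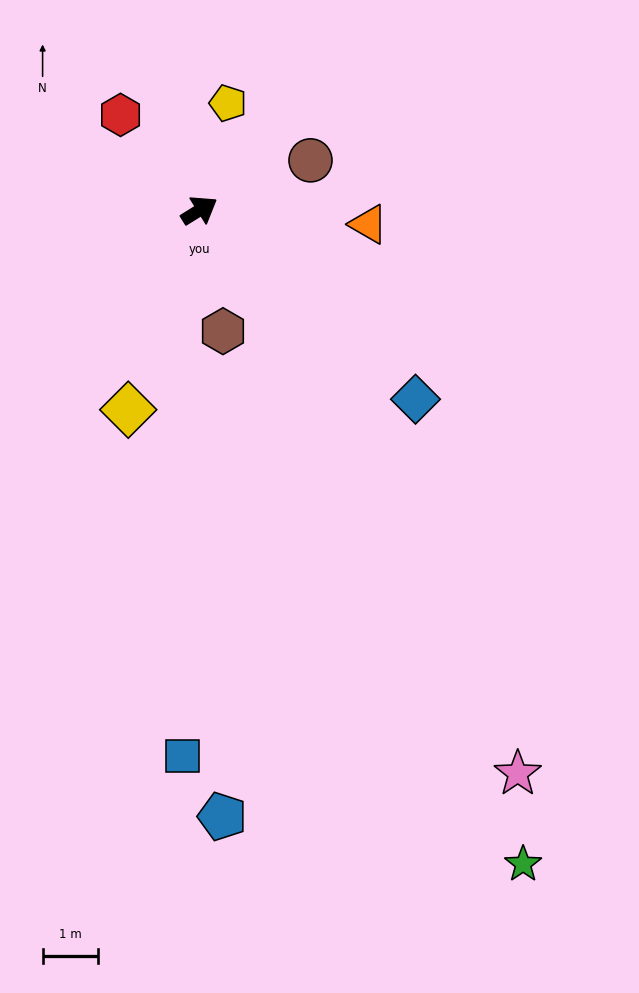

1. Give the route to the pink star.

turn right 92°, forward 11.7 m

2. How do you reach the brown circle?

turn right 8°, forward 2.2 m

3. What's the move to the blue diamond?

turn right 73°, forward 5.2 m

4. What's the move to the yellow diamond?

turn right 142°, forward 3.8 m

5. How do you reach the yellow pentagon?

turn left 43°, forward 2.0 m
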